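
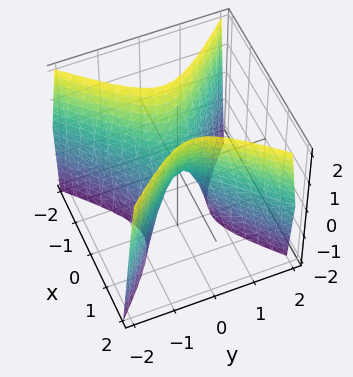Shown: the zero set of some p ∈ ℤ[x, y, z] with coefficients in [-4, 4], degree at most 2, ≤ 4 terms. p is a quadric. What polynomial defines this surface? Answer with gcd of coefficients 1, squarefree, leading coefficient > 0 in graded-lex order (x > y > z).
1. The degree is 2 — a saddle surface; a quadric.
2. Symmetries: mirror symmetry x ↦ −x ⇒ only even powers of x; the y ↦ −y reflection is a symmetry, so y appears only in even powers.
3. Checking where it meets the axes: it crosses the x-axis at the gridline x = 0; it crosses the z-axis at the gridline z = 0; one y-axis crossing is at y = 0.
4. The integer polynomial consistent with all of this is the stated p.

3*x^2 - 3*y^2 - z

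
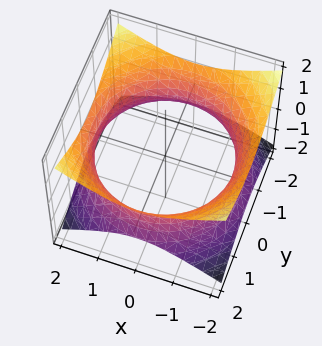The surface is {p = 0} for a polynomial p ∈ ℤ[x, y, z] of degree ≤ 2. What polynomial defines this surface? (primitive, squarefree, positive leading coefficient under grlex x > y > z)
1. deg p = 2. A generic line meets the surface in up to 2 points.
2. Symmetries: rotational symmetry about the z-axis ⇒ p depends on x, y only through x² + y².
3. Reading off the gridlines: no z-intercept at any integer in the box; a circular section at z = 0 has radius between 1 and 2.
4. Matching integer coefficients to the picture gives p.

x^2 + y^2 - 2*z^2 - 3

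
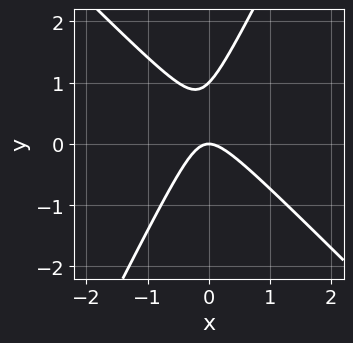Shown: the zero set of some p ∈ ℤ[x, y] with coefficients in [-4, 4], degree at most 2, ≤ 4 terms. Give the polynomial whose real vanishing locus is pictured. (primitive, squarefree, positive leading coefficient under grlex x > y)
2*x^2 + x*y - y^2 + y

Degree: the shape is more complex than any degree-1 curve, so deg p = 2.
From the axis intercepts and sections: it meets the x-axis at x = 0 (among the integer gridlines); among the integer gridlines, it crosses the y-axis at y ∈ {0, 1}.
Assembling these constraints gives the stated polynomial.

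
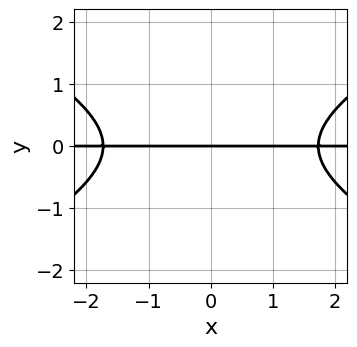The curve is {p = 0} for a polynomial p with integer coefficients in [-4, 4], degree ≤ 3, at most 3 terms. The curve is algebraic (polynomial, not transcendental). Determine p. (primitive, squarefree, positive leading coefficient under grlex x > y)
x^2*y - 3*y^3 - 3*y

(a) The degree is 3 — the shape is more complex than any degree-2 curve.
(b) Symmetries: it's symmetric under x → −x, forcing even powers of x.
(c) From the visible intercepts: every point of the x-axis in the box is on the curve; it meets the y-axis at y = 0 (among the integer gridlines).
(d) These observations pin down the coefficients.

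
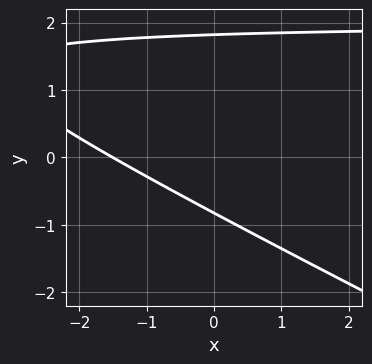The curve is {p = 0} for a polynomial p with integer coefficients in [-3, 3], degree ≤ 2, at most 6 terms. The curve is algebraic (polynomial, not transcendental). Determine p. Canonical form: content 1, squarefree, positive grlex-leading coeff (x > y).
x*y + 2*y^2 - 2*x - 2*y - 3

(a) Degree: a generic line meets the curve in up to 2 points, so deg p = 2.
(b) Putting this together gives p.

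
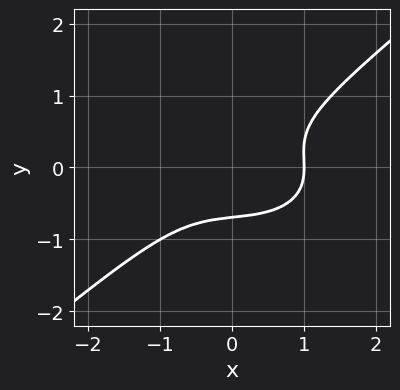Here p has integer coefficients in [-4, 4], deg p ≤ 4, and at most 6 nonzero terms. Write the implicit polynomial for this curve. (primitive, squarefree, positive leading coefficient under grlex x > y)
First, deg p = 3. A generic line meets the curve in up to 3 points.
Next, from the visible intercepts: one x-axis crossing is at x = 1.
Finally, together with the visible shape, these determine p as stated.

x^3 + x*y^2 - 3*y^3 - 1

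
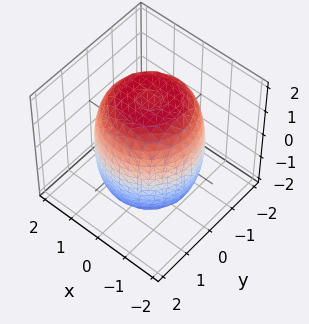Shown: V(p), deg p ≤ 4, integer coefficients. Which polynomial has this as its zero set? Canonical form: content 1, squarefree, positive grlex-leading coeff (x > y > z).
First, degree: a generic line meets the surface in up to 4 points, so deg p = 4.
Next, symmetries: the z-axis is an axis of rotation, so x and y enter only as x² + y².
Next, checking where it meets the axes: a circular section at z = -1 has radius between 1 and 2.
Finally, putting this together gives p.

x^4 + 2*x^2*y^2 + y^4 - x^2 - y^2 + z^2 - 3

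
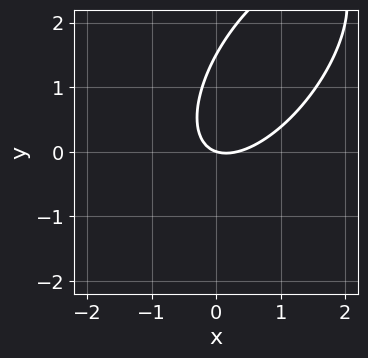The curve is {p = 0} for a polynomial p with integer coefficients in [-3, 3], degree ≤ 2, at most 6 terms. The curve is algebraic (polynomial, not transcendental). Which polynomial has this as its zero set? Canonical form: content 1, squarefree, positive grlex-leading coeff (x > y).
1. The degree is 2 — the shape is more complex than any degree-1 curve.
2. Against the integer gridlines: it meets the x-axis at x = 0 (among the integer gridlines); one y-axis crossing is at y = 0.
3. The integer polynomial consistent with all of this is the stated p.

3*x^2 - 3*x*y + 2*y^2 - x - 3*y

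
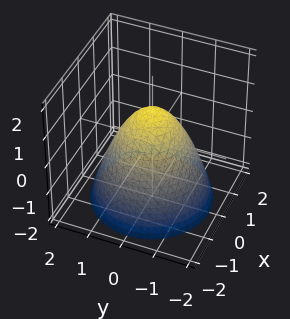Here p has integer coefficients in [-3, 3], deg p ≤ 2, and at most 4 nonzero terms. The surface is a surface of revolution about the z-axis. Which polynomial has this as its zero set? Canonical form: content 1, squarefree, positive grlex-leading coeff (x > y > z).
x^2 + y^2 + z - 1

deg p = 2. No degree-1 surface has this shape.
By symmetry, the surface is invariant under rotation about z: p = q(x² + y², z).
Against the integer gridlines: the y-axis gridline crossings are at y ∈ {-1, 1}; it crosses the z-axis at the gridline z = 1; a circular section at z = -2 has radius between 1 and 2; among the integer gridlines, it crosses the x-axis at x ∈ {-1, 1}.
Matching integer coefficients to the picture gives p.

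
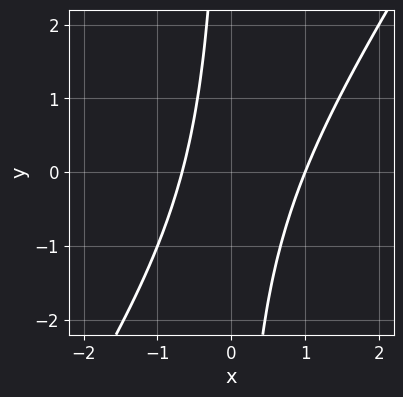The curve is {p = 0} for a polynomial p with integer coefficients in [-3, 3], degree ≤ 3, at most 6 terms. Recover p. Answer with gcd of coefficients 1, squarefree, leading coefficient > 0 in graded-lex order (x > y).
3*x^2 - 2*x*y - x - 2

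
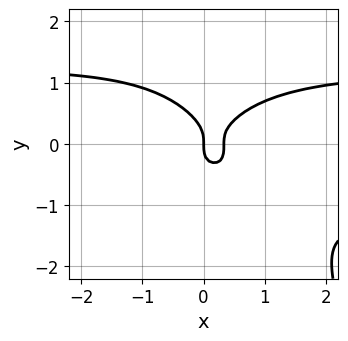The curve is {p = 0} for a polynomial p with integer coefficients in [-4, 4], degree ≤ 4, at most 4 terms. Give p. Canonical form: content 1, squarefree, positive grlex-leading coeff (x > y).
First, degree: a generic line meets the curve in up to 4 points, so deg p = 4.
Then, against the integer gridlines: one y-axis crossing is at y = 0; one x-axis crossing is at x = 0.
Finally, these observations pin down the coefficients.

2*x^2*y^2 + 3*y^3 - 3*x^2 + x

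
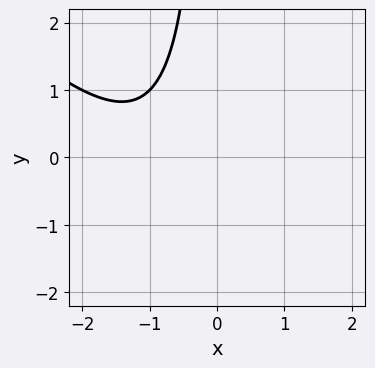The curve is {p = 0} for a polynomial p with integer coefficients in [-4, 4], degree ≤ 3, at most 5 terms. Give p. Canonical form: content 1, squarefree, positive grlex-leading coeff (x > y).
First, deg p = 2. No degree-1 curve has this shape.
Next, against the integer gridlines: it misses every integer gridline on the x-axis; no y-intercept at any integer in the box.
Finally, matching integer coefficients to the picture gives p.

x^2 + x*y + 2*x + 2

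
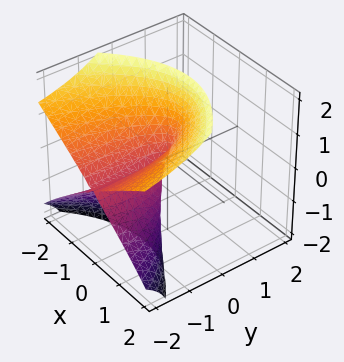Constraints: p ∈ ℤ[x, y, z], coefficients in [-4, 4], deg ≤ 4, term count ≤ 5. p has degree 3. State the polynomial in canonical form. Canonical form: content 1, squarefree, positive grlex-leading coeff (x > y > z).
3*y*z^2 - z^3 + 3*x^2

(a) deg p = 3.
(b) Observable constraints: every point of the y-axis in the box is on the surface; one x-axis crossing is at x = 0.
(c) The integer polynomial consistent with all of this is the stated p.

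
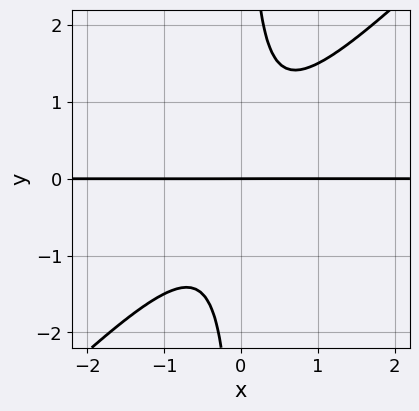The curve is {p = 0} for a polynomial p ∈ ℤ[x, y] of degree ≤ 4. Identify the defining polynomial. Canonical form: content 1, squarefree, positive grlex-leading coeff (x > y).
2*x^2*y - 2*x*y^2 + y

(a) deg p = 3. A generic line meets the curve in up to 3 points.
(b) From the axis intercepts and sections: it meets the y-axis at y = 0 (among the integer gridlines); every point of the x-axis in the box is on the curve.
(c) Fitting integer coefficients to these (and the overall shape) gives p.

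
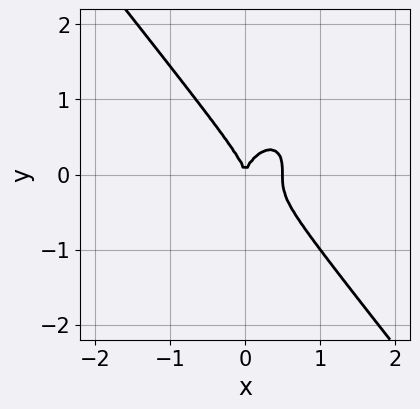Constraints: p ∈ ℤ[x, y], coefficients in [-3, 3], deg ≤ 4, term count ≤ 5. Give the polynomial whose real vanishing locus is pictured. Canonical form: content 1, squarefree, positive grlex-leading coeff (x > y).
2*x^3 + y^3 - x^2

1. Degree: the shape is more complex than any degree-2 curve, so deg p = 3.
2. Reading off the gridlines: it meets the y-axis at y = 0 (among the integer gridlines); one x-axis crossing is at x = 0.
3. Solving for integer coefficients yields p as stated.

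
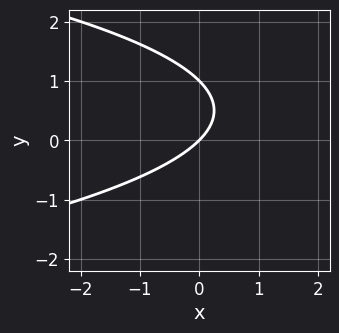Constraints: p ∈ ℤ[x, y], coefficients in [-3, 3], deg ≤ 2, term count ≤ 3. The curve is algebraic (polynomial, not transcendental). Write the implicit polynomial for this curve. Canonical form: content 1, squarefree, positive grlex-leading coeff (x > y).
1. The degree is 2 — no degree-1 curve has this shape.
2. From the axis intercepts and sections: the y-axis gridline crossings are at y ∈ {0, 1}; it meets the x-axis at x = 0 (among the integer gridlines).
3. The integer polynomial consistent with all of this is the stated p.

y^2 + x - y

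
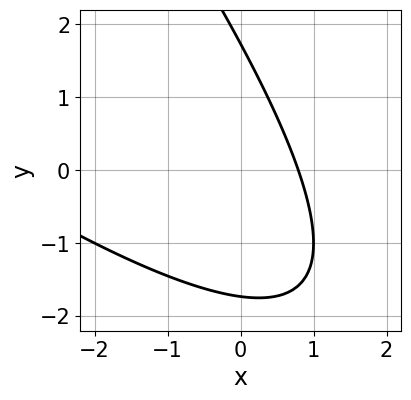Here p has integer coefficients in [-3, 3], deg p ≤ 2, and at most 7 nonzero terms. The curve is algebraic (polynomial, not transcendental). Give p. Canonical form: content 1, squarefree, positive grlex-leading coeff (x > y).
x^2 + 2*x*y + y^2 + 3*x - 3

(a) Degree: a generic line meets the curve in up to 2 points, so deg p = 2.
(b) The integer polynomial consistent with all of this is the stated p.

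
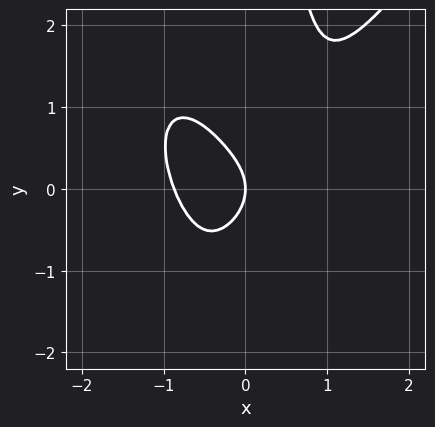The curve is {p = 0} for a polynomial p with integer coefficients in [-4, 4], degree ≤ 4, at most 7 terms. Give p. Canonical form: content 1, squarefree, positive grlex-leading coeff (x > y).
First, the degree is 4 — no degree-3 curve has this shape.
Next, observable constraints: one y-axis crossing is at y = 0; it crosses the x-axis at the gridline x = 0.
Finally, these observations pin down the coefficients.

3*x^4 - x*y^3 - 3*x^2*y + 2*y^2 + 2*x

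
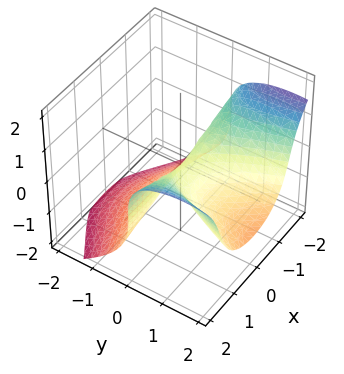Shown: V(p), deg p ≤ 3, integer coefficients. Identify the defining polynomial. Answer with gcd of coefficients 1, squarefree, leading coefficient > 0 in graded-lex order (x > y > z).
x^2*y - z^3 - y^2 - y*z

deg p = 3.
From the axis intercepts and sections: it meets the z-axis at z = 0 (among the integer gridlines); the visible x-axis segment lies entirely on the surface.
Together with the visible shape, these determine p as stated.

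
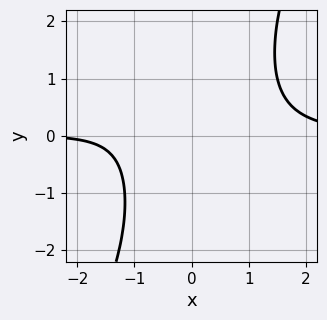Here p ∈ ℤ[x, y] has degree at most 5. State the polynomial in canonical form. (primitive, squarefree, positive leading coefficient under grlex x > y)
2*x^3*y - x^2*y^2 - x - 3

First, degree: a generic line meets the curve in up to 4 points, so deg p = 4.
Then, observable constraints: it misses every integer gridline on the x-axis; no y-intercept at any integer in the box.
Finally, matching integer coefficients to the picture gives p.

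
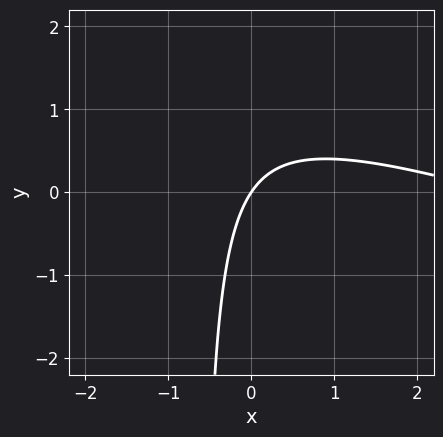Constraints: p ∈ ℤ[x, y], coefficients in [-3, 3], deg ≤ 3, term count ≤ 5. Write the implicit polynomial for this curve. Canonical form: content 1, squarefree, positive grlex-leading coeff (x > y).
x^2 + 3*x*y - 3*x + 2*y

The degree is 2 — the shape is more complex than any degree-1 curve.
Checking where it meets the axes: it crosses the y-axis at the gridline y = 0; one x-axis crossing is at x = 0.
Solving for integer coefficients yields p as stated.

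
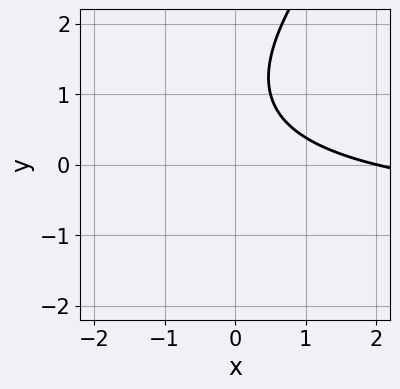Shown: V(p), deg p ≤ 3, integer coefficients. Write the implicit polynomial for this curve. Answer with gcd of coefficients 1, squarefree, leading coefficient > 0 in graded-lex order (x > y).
x*y - y^2 + x + 2*y - 2

deg p = 2.
Against the integer gridlines: no y-intercept at any integer in the box; it meets the x-axis at x = 2 (among the integer gridlines).
The integer polynomial consistent with all of this is the stated p.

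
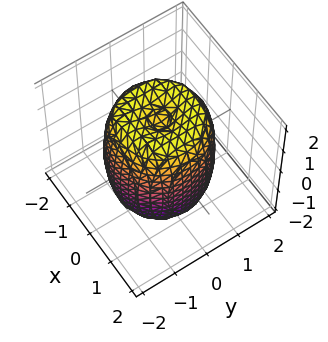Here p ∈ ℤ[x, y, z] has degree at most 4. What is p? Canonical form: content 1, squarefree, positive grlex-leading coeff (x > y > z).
2*x^4 + 4*x^2*y^2 + 2*y^4 - 3*x^2 - 3*y^2 + z^2 - 2

(a) The degree is 4 — a generic line meets the surface in up to 4 points.
(b) Symmetries: every cross-section ⟂ z is a circle, so x, y appear only via x² + y².
(c) Observable constraints: a circular section at z = 0 has radius between 1 and 2.
(d) The integer polynomial consistent with all of this is the stated p.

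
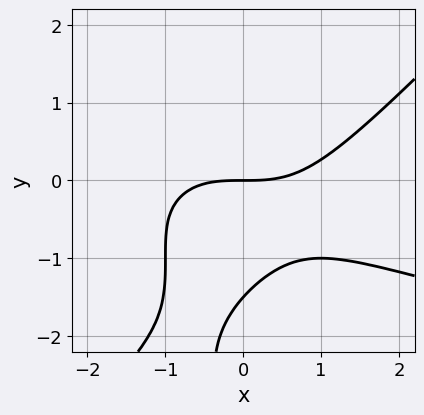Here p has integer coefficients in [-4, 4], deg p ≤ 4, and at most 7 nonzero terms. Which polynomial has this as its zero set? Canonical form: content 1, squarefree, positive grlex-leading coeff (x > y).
(a) Degree: the shape is more complex than any degree-3 curve, so deg p = 4.
(b) From the axis intercepts and sections: it crosses the x-axis at the gridline x = 0; it meets the y-axis at y = 0 (among the integer gridlines).
(c) Putting this together gives p.

x^2*y^2 - x*y^3 - x^3 + 2*y^2 + 3*y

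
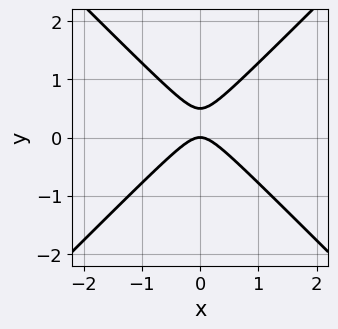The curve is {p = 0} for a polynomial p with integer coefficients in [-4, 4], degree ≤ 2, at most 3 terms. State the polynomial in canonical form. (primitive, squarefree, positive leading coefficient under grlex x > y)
First, the degree is 2 — no degree-1 curve has this shape.
Then, symmetries: mirror symmetry x ↦ −x ⇒ only even powers of x.
Next, observable constraints: one x-axis crossing is at x = 0; it meets the y-axis at y = 0 (among the integer gridlines).
Finally, these observations pin down the coefficients.

2*x^2 - 2*y^2 + y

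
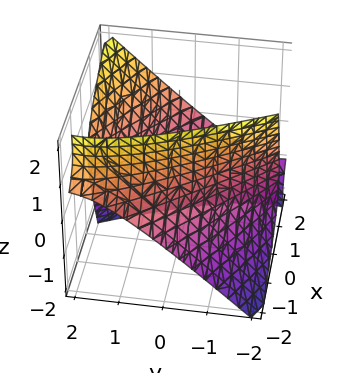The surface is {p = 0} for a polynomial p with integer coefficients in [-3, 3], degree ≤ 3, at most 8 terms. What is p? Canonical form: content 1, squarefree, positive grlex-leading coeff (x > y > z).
x^2 + 2*x*y - 2*x*z + y^2 - z^2 - 3

1. There are 2 components. Treating them together as one polynomial.
2. deg p = 2. The shape is more complex than any degree-1 surface.
3. Against the integer gridlines: it misses every integer gridline on the z-axis.
4. Solving for integer coefficients yields p as stated.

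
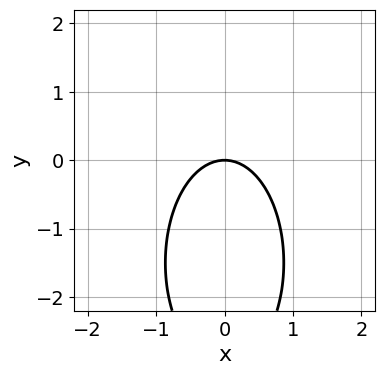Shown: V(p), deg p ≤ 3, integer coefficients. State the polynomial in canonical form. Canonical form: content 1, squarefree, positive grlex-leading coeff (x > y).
3*x^2 + y^2 + 3*y

1. The degree is 2 — no degree-1 curve has this shape.
2. Symmetries: it's symmetric under x → −x, forcing even powers of x.
3. Observable constraints: it meets the y-axis at y = 0 (among the integer gridlines); it meets the x-axis at x = 0 (among the integer gridlines).
4. Matching integer coefficients to the picture gives p.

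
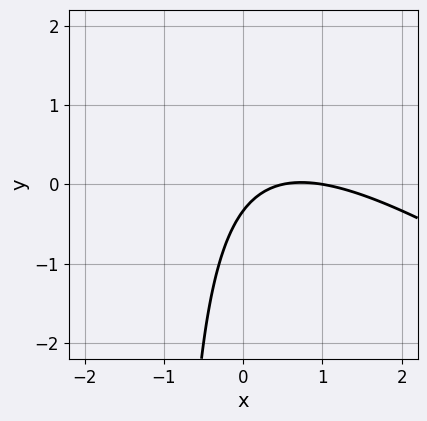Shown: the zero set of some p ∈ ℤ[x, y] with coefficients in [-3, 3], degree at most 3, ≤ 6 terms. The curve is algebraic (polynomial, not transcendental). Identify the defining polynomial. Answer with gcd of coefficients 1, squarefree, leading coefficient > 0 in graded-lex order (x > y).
1. The degree is 2 — the shape is more complex than any degree-1 curve.
2. From the visible intercepts: it crosses the x-axis at the gridline x = 1.
3. Putting this together gives p.

2*x^2 + 3*x*y - 3*x + 3*y + 1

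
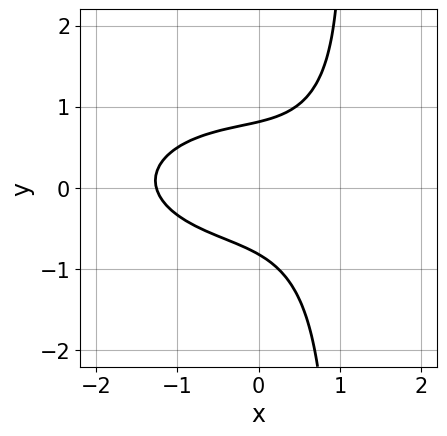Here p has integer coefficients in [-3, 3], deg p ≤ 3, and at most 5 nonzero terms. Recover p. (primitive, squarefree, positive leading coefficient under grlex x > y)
(a) deg p = 3. The shape is more complex than any degree-2 curve.
(b) Putting this together gives p.

x^3 + 3*x*y^2 - x*y - 3*y^2 + 2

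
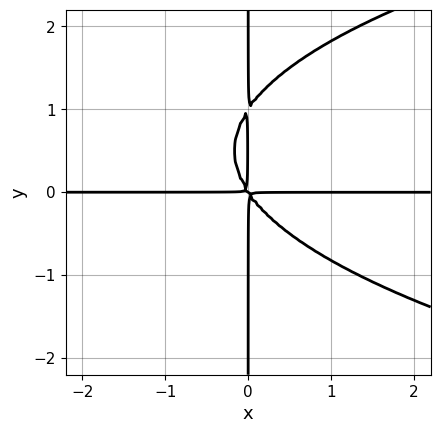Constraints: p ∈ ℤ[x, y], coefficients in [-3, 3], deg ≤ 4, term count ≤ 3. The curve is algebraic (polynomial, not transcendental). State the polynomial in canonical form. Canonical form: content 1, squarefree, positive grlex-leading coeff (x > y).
2*x*y^3 - 3*x^2*y - 2*x*y^2

(a) The degree is 4 — the shape is more complex than any degree-3 curve.
(b) From the axis intercepts and sections: the visible x-axis segment lies entirely on the curve; the visible y-axis segment lies entirely on the curve.
(c) Fitting integer coefficients to these (and the overall shape) gives p.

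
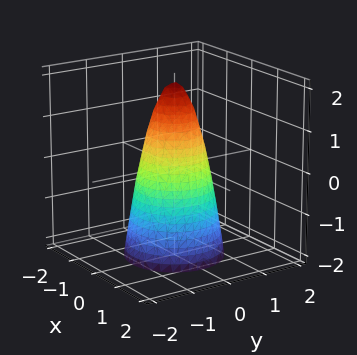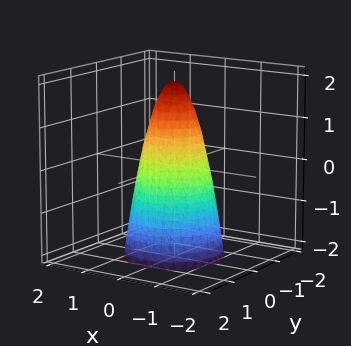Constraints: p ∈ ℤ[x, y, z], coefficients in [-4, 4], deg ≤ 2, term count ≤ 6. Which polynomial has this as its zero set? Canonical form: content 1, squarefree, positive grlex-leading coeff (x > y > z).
3*x^2 + 3*y^2 + z - 2

deg p = 2. No degree-1 surface has this shape.
By symmetry, every cross-section ⟂ z is a circle, so x, y appear only via x² + y².
From the visible intercepts: a circular section at z = -1 has radius exactly 1; one z-axis crossing is at z = 2.
Together with the visible shape, these determine p as stated.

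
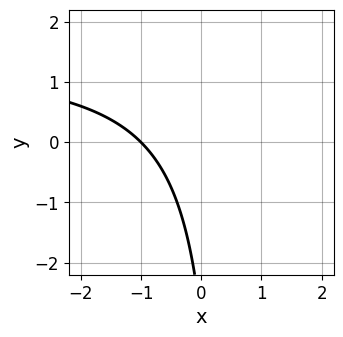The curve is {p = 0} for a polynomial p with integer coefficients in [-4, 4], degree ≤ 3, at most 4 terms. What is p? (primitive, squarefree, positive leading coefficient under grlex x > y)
2*x*y - 3*x - y - 3

(a) Degree: no degree-1 curve has this shape, so deg p = 2.
(b) Observable constraints: it meets the x-axis at x = -1 (among the integer gridlines); it misses every integer gridline on the y-axis.
(c) Fitting integer coefficients to these (and the overall shape) gives p.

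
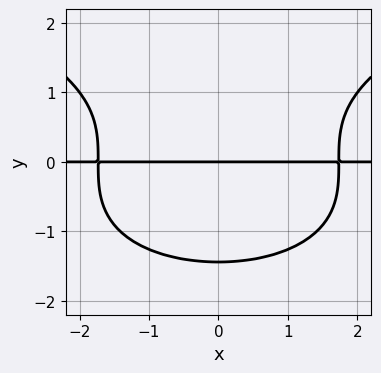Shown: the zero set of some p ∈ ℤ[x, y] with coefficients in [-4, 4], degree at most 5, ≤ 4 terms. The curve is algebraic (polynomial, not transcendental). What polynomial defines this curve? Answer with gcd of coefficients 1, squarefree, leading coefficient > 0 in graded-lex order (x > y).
y^4 - x^2*y + 3*y

1. Degree: no degree-3 curve has this shape, so deg p = 4.
2. Symmetries: the x ↦ −x reflection is a symmetry, so x appears only in even powers.
3. From the axis intercepts and sections: the visible x-axis segment lies entirely on the curve; it crosses the y-axis at the gridline y = 0.
4. Putting this together gives p.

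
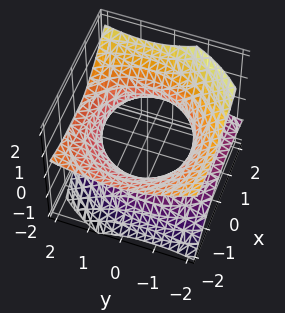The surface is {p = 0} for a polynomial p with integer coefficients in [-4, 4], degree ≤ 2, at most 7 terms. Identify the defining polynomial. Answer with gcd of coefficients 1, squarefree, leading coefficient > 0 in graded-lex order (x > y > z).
1. deg p = 2. A generic line meets the surface in up to 2 points.
2. From the axis intercepts and sections: the surface avoids every integer z-axis point in the box.
3. Matching integer coefficients to the picture gives p.

x^2 + 2*x*z + y^2 - y*z - 3*z^2 - 2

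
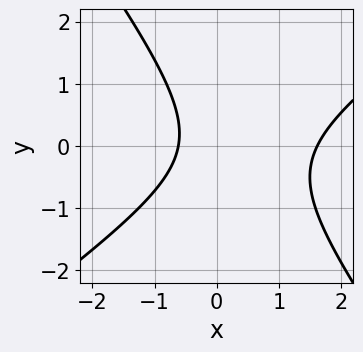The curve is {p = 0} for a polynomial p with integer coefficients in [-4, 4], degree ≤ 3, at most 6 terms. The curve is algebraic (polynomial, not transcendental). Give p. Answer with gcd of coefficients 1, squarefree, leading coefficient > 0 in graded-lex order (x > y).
(a) deg p = 2. The shape is more complex than any degree-1 curve.
(b) Checking where it meets the axes: it misses every integer gridline on the y-axis.
(c) Assembling these constraints gives the stated polynomial.

3*x^2 - 2*x*y - 3*y^2 - 3*x - 3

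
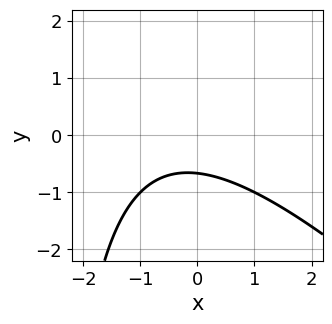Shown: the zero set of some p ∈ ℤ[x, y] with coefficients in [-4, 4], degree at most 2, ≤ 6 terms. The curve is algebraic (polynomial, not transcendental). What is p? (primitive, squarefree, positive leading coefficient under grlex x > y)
First, deg p = 2.
Next, from the axis intercepts and sections: it misses every integer gridline on the x-axis.
Finally, assembling these constraints gives the stated polynomial.

x^2 + x*y + x + 3*y + 2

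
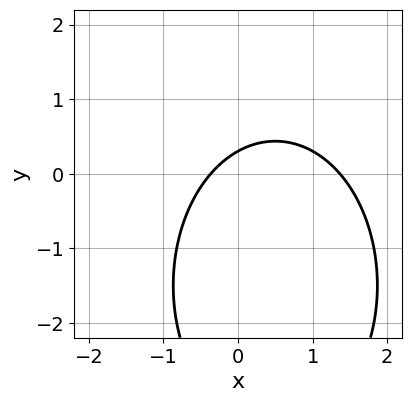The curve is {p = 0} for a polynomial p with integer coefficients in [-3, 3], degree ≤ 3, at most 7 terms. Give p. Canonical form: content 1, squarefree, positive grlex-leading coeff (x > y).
1. The degree is 2 — no degree-1 curve has this shape.
2. Matching integer coefficients to the picture gives p.

2*x^2 + y^2 - 2*x + 3*y - 1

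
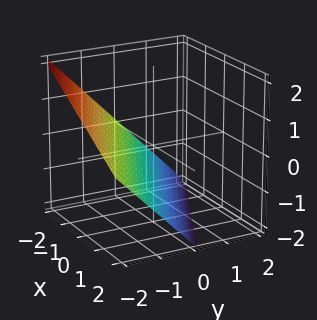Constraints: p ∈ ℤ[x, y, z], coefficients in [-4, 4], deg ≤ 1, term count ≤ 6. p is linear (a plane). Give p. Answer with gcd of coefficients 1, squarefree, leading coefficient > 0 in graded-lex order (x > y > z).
x + 2*y + 2*z + 2

deg p = 1. Every cross-section is a straight line — this is a plane.
Checking where it meets the axes: it meets the z-axis at z = -1 (among the integer gridlines); it meets the x-axis at x = -2 (among the integer gridlines); it crosses the y-axis at the gridline y = -1.
Matching integer coefficients to the picture gives p.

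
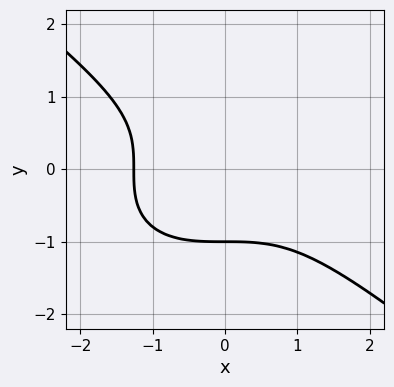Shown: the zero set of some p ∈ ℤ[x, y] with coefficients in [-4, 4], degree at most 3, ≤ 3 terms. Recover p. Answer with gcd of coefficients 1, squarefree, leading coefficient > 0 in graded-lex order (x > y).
x^3 + 2*y^3 + 2

Degree: the shape is more complex than any degree-2 curve, so deg p = 3.
From the axis intercepts and sections: it meets the y-axis at y = -1 (among the integer gridlines).
These observations pin down the coefficients.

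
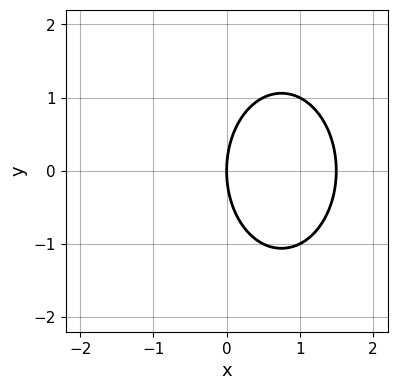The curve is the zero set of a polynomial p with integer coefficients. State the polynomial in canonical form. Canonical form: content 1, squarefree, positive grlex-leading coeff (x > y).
(a) The degree is 2 — the shape is more complex than any degree-1 curve.
(b) Symmetries: the y ↦ −y reflection is a symmetry, so y appears only in even powers.
(c) Against the integer gridlines: it meets the y-axis at y = 0 (among the integer gridlines); it meets the x-axis at x = 0 (among the integer gridlines).
(d) Assembling these constraints gives the stated polynomial.

2*x^2 + y^2 - 3*x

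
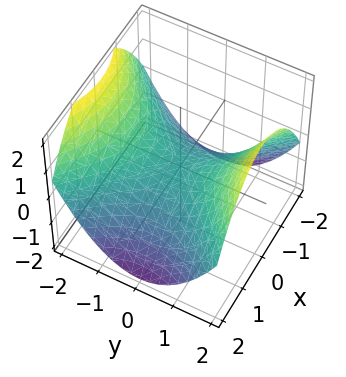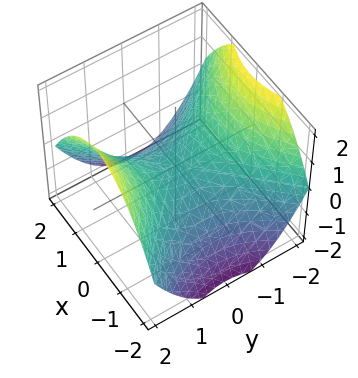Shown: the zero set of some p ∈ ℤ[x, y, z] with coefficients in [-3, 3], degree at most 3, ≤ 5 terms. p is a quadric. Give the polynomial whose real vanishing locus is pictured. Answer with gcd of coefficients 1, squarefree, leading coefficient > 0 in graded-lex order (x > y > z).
First, deg p = 2. A saddle surface; a quadric.
Next, symmetries: mirror symmetry x ↦ −x ⇒ only even powers of x; mirror symmetry y ↦ −y ⇒ only even powers of y.
Then, observable constraints: it meets the y-axis at y = 0 (among the integer gridlines); it crosses the z-axis at the gridline z = 0; one x-axis crossing is at x = 0.
Finally, these observations pin down the coefficients.

x^2 - y^2 + 2*z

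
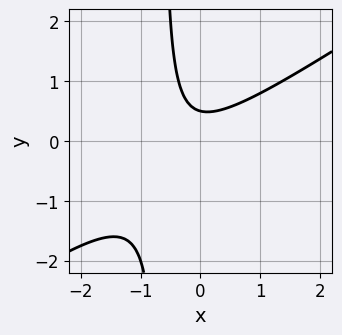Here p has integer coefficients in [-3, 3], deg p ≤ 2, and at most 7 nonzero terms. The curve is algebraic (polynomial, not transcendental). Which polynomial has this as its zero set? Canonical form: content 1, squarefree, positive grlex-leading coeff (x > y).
2*x^2 - 3*x*y + x - 2*y + 1

Degree: no degree-1 curve has this shape, so deg p = 2.
Checking where it meets the axes: the curve avoids every integer x-axis point in the box.
Solving for integer coefficients yields p as stated.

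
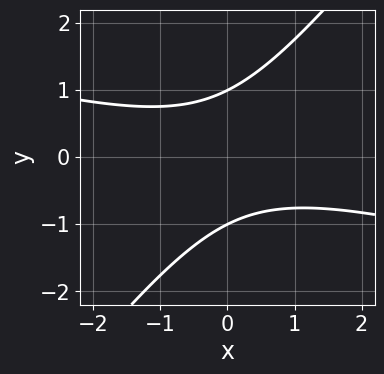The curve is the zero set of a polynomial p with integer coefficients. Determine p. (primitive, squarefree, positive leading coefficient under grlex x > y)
x^2 + 3*x*y - 3*y^2 + 3

(a) Degree: no degree-1 curve has this shape, so deg p = 2.
(b) Observable constraints: among the integer gridlines, it crosses the y-axis at y ∈ {-1, 1}; it misses every integer gridline on the x-axis.
(c) Solving for integer coefficients yields p as stated.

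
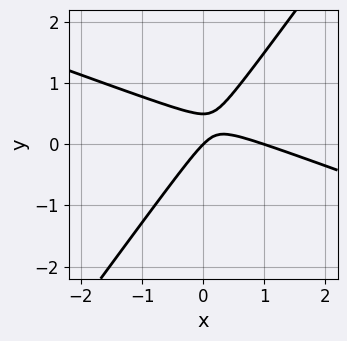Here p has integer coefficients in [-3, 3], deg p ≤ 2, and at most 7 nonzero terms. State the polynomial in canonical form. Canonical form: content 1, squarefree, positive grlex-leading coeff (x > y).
1. The degree is 2 — no degree-1 curve has this shape.
2. Observable constraints: the x-axis gridline crossings are at x ∈ {0, 1}; it crosses the y-axis at the gridline y = 0.
3. Assembling these constraints gives the stated polynomial.

x^2 + 2*x*y - 2*y^2 - x + y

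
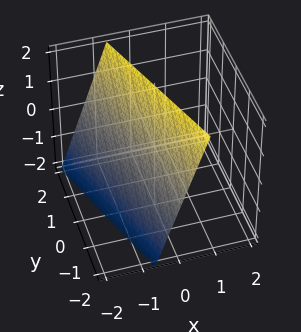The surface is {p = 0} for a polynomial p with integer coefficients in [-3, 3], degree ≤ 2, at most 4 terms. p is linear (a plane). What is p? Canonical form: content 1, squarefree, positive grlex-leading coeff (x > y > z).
(a) The degree is 1 — every cross-section is a straight line — this is a plane.
(b) Checking where it meets the axes: one z-axis crossing is at z = 2; it crosses the y-axis at the gridline y = -2.
(c) Together with the visible shape, these determine p as stated.

3*x + y - z + 2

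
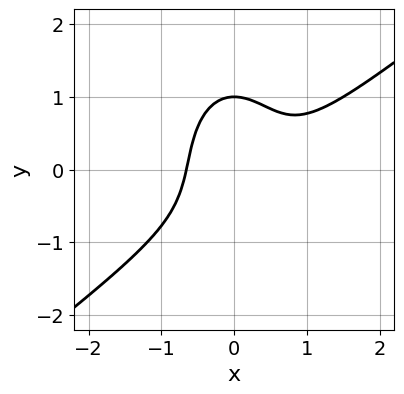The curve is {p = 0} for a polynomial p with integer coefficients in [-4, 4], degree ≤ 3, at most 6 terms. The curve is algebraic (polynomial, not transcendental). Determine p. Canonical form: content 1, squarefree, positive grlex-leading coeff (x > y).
First, degree: a generic line meets the curve in up to 3 points, so deg p = 3.
Next, from the axis intercepts and sections: it meets the y-axis at y = 1 (among the integer gridlines).
Finally, matching integer coefficients to the picture gives p.

2*x^3 - 2*x^2*y - y^3 - x^2 + 1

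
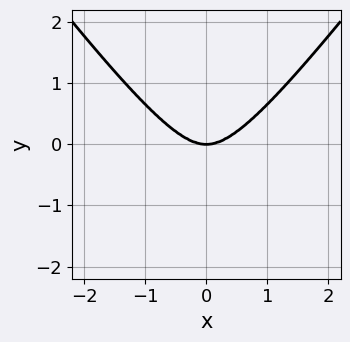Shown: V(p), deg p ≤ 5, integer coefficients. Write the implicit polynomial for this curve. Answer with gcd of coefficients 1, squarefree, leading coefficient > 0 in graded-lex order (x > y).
(a) deg p = 4. The shape is more complex than any degree-3 curve.
(b) Symmetries: it's symmetric under x → −x, forcing even powers of x.
(c) From the axis intercepts and sections: it meets the y-axis at y = 0 (among the integer gridlines); it meets the x-axis at x = 0 (among the integer gridlines).
(d) These observations pin down the coefficients.

3*x^4 - y^4 - 3*x^2*y - 3*y^3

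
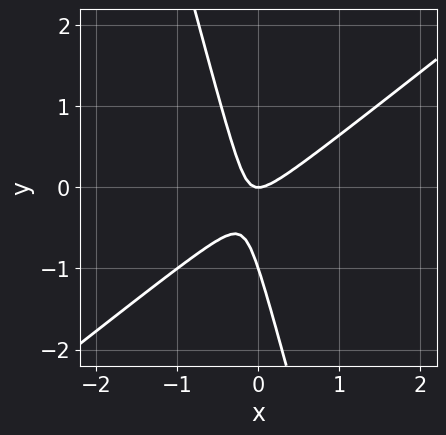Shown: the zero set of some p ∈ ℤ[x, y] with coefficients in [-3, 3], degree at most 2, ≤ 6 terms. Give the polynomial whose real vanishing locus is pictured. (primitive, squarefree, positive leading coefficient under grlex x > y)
3*x^2 - 3*x*y - y^2 - y

(a) Degree: no degree-1 curve has this shape, so deg p = 2.
(b) Observable constraints: among the integer gridlines, it crosses the y-axis at y ∈ {-1, 0}; one x-axis crossing is at x = 0.
(c) Matching integer coefficients to the picture gives p.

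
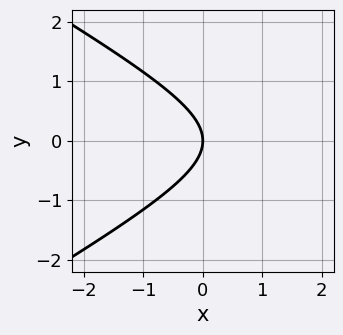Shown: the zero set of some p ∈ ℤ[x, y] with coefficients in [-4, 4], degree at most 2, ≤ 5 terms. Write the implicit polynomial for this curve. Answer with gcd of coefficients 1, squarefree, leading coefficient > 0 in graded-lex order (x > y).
x^2 - 3*y^2 - 3*x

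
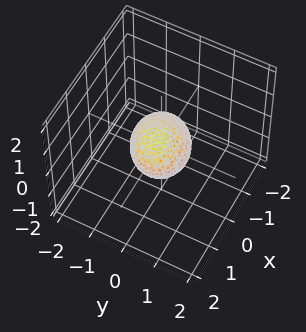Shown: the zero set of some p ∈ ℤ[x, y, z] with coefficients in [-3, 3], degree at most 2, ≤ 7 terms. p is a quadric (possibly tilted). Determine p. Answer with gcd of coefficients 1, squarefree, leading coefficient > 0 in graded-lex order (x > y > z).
First, degree: a generic line meets the surface in up to 2 points, so deg p = 2.
Next, from the visible intercepts: among the integer gridlines, it crosses the x-axis at x ∈ {-1, 1}.
Finally, the integer polynomial consistent with all of this is the stated p.

2*x^2 - x*y - 2*x*z + 3*y^2 + 3*z^2 - 2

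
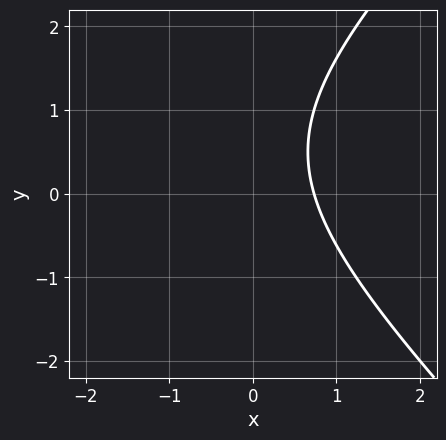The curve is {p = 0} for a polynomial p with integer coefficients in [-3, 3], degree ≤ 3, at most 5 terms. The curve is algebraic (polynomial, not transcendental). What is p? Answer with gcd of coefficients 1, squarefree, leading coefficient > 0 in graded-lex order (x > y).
1. Degree: the shape is more complex than any degree-1 curve, so deg p = 2.
2. Against the integer gridlines: the curve avoids every integer y-axis point in the box.
3. Solving for integer coefficients yields p as stated.

x^2 - y^2 + 2*x + y - 2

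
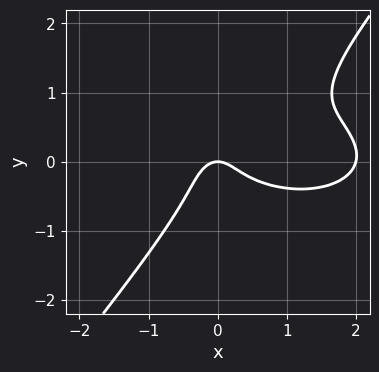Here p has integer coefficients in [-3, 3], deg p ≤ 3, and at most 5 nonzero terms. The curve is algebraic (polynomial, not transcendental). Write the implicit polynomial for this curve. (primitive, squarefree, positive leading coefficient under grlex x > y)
x^3 + 3*x*y^2 - 3*y^3 - 2*x^2 - y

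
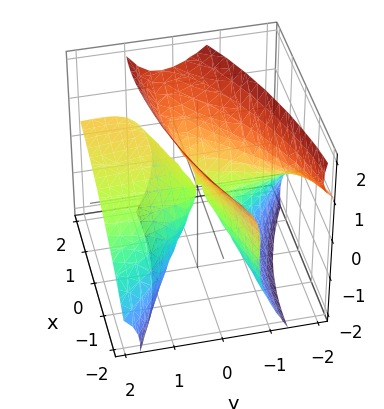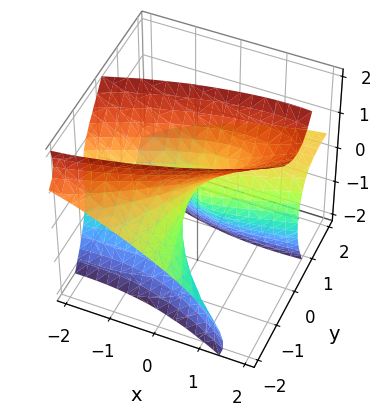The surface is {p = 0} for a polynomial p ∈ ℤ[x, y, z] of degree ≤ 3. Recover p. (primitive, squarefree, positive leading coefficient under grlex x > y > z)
3*y^2*z - z^3 + x^2 - 3*x*y + 2*y*z

I count 2 distinct pieces. Treating them together as one polynomial.
deg p = 3. The shape is more complex than any degree-2 surface.
Observable constraints: it crosses the z-axis at the gridline z = 0; one x-axis crossing is at x = 0.
Solving for integer coefficients yields p as stated. Check: (0, 1, 0) on the y-axis lies on the surface, and p(0, 1, 0) = 0. ✓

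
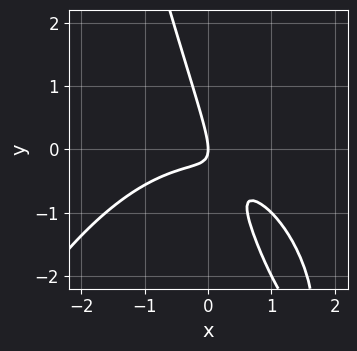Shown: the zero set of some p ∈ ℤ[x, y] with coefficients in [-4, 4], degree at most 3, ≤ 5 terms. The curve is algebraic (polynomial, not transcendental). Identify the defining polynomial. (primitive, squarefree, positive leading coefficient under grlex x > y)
(a) deg p = 3. The shape is more complex than any degree-2 curve.
(b) Reading off the gridlines: it crosses the y-axis at the gridline y = 0; it crosses the x-axis at the gridline x = 0.
(c) Fitting integer coefficients to these (and the overall shape) gives p.

x^3 + 3*x*y + y^2 + x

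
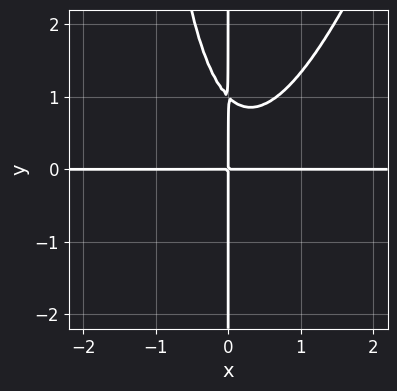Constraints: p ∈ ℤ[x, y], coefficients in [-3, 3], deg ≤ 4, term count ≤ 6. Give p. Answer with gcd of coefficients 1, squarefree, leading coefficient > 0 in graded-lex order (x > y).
1. deg p = 4.
2. Checking where it meets the axes: the visible x-axis segment lies entirely on the curve; the visible y-axis segment lies entirely on the curve.
3. Assembling these constraints gives the stated polynomial.

3*x^3*y - x^2*y^2 - x^2*y - 2*x*y^2 + 2*x*y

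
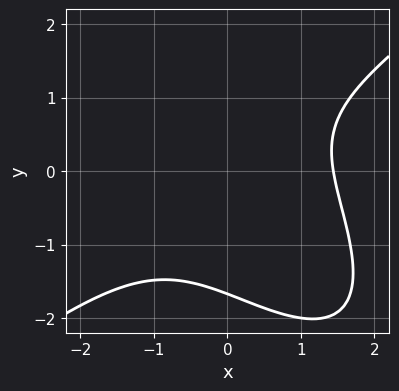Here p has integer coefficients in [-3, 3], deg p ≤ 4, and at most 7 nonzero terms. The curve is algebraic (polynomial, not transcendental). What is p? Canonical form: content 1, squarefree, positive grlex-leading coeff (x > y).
First, degree: no degree-2 curve has this shape, so deg p = 3.
Finally, matching integer coefficients to the picture gives p.

x^3 - x*y^2 - y^3 + y - 3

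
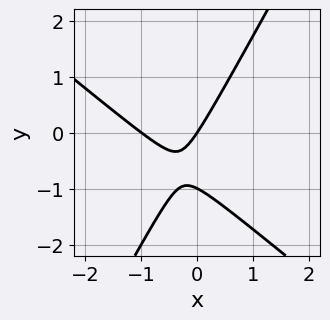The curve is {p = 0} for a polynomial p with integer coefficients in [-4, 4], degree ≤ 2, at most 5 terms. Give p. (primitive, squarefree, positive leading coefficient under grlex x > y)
First, deg p = 2.
Then, from the visible intercepts: among the integer gridlines, it crosses the x-axis at x ∈ {-1, 0}; the y-axis gridline crossings are at y ∈ {-1, 0}.
Finally, the integer polynomial consistent with all of this is the stated p.

3*x^2 + 2*x*y - 2*y^2 + 3*x - 2*y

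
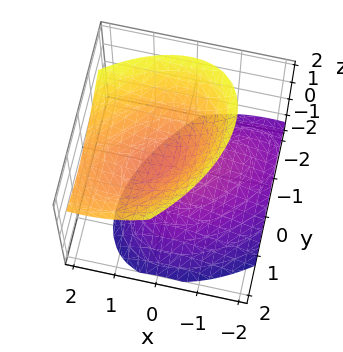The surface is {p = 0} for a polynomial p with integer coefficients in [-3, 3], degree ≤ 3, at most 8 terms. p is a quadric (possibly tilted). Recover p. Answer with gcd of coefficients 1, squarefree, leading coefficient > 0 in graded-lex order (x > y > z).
(a) The picture has 2 separate pieces. Treating them together as one polynomial.
(b) deg p = 2. The shape is more complex than any degree-1 surface.
(c) Observable constraints: the surface avoids every integer y-axis point in the box; no x-intercept at any integer in the box.
(d) Solving for integer coefficients yields p as stated.

2*x^2 - 2*x*y - 2*x*z + 2*y^2 - 2*z^2 + 1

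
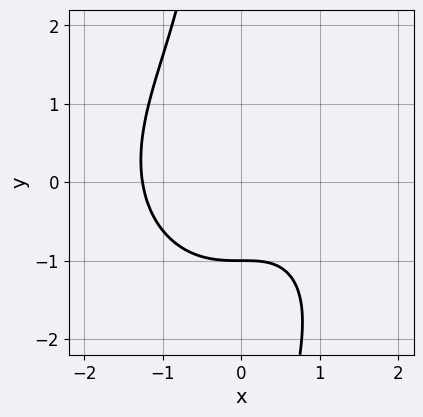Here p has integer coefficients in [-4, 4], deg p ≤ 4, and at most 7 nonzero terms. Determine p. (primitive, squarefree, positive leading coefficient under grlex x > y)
First, the degree is 3 — a generic line meets the curve in up to 3 points.
Then, against the integer gridlines: it meets the y-axis at y = -1 (among the integer gridlines).
Finally, solving for integer coefficients yields p as stated.

x^3 + x*y^2 + x*y + 2*y + 2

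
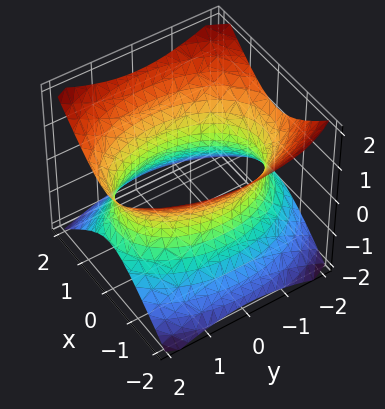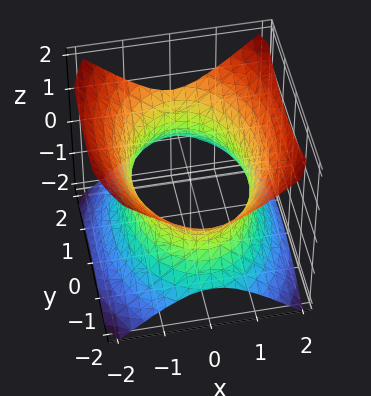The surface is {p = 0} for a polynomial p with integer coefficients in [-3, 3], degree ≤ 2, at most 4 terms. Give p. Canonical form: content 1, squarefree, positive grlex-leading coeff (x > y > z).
2*x^2 + y^2 - 2*z^2 - 3

(a) deg p = 2. One connected sheet with a waist; a quadric.
(b) Symmetries: it's symmetric under z → −z, forcing even powers of z; the y ↦ −y reflection is a symmetry, so y appears only in even powers; mirror symmetry x ↦ −x ⇒ only even powers of x.
(c) From the axis intercepts and sections: it misses every integer gridline on the z-axis.
(d) Putting this together gives p.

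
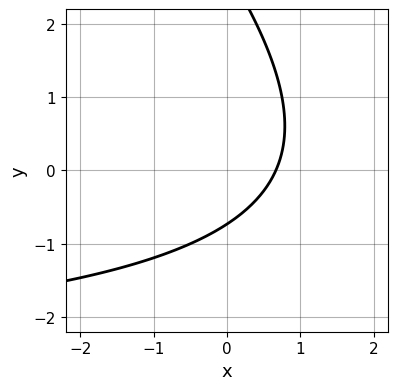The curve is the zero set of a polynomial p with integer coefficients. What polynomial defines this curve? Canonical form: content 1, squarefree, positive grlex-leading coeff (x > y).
Degree: a generic line meets the curve in up to 2 points, so deg p = 2.
Putting this together gives p.

x*y + y^2 + 3*x - 2*y - 2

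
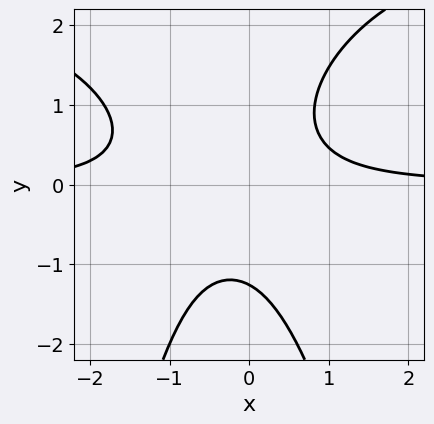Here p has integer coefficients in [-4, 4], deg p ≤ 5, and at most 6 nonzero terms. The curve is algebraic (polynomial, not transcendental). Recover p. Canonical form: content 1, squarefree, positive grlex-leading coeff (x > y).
x^2*y^2 - 3*x^2*y + y^3 - 2*x*y + 2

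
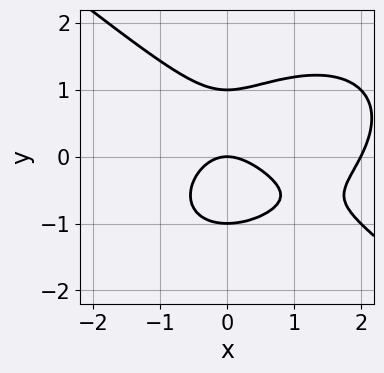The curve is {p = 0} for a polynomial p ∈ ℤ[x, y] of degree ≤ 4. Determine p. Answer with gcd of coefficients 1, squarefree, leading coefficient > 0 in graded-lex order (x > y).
x^3 + 2*y^3 - 2*x^2 - 2*y

Degree: no degree-2 curve has this shape, so deg p = 3.
Against the integer gridlines: among the integer gridlines, it crosses the x-axis at x ∈ {0, 2}; among the integer gridlines, it crosses the y-axis at y ∈ {-1, 0, 1}.
The integer polynomial consistent with all of this is the stated p.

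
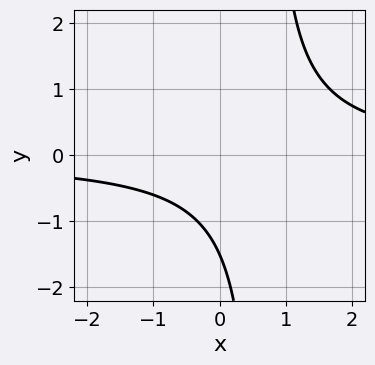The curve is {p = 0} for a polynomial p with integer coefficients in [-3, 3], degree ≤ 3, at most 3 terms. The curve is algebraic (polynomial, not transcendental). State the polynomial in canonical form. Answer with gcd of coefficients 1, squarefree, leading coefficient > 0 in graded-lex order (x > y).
3*x*y - 2*y - 3

(a) The degree is 2 — no degree-1 curve has this shape.
(b) Observable constraints: it misses every integer gridline on the x-axis.
(c) Solving for integer coefficients yields p as stated.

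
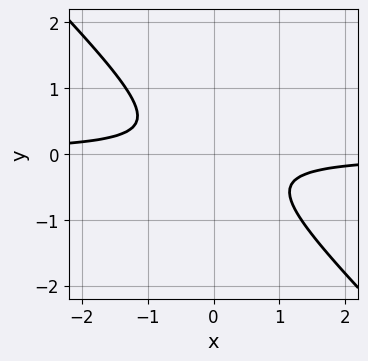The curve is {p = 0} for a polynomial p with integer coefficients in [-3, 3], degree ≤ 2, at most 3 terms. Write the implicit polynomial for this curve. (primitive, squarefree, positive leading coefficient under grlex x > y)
First, deg p = 2. The shape is more complex than any degree-1 curve.
Next, from the axis intercepts and sections: it misses every integer gridline on the y-axis; the curve avoids every integer x-axis point in the box.
Finally, assembling these constraints gives the stated polynomial.

3*x*y + 3*y^2 + 1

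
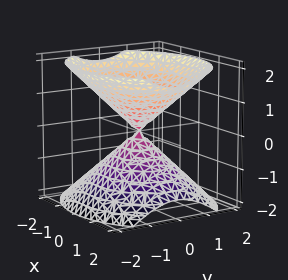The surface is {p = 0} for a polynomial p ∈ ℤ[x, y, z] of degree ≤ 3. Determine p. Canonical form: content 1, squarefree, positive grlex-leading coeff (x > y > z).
2*x^2 + 3*y^2 - 3*z^2

1. There are 2 components.
2. Degree: two nappes meeting at a single point; a quadric, so deg p = 2.
3. Symmetries: mirror symmetry y ↦ −y ⇒ only even powers of y; the x ↦ −x reflection is a symmetry, so x appears only in even powers; it's symmetric under z → −z, forcing even powers of z.
4. Against the integer gridlines: one z-axis crossing is at z = 0; it crosses the x-axis at the gridline x = 0.
5. Solving for integer coefficients yields p as stated.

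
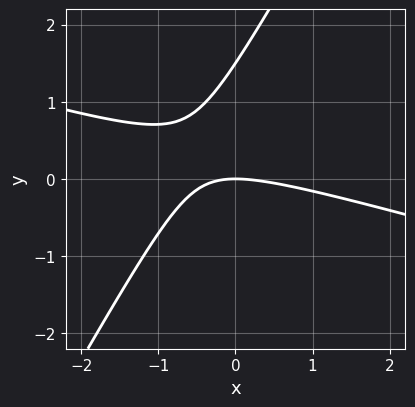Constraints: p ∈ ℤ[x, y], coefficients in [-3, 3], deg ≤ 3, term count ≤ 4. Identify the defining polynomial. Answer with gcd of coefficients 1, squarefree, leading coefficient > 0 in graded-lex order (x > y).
x^2 + 3*x*y - 2*y^2 + 3*y

First, the degree is 2 — the shape is more complex than any degree-1 curve.
Then, against the integer gridlines: one y-axis crossing is at y = 0; it crosses the x-axis at the gridline x = 0.
Finally, matching integer coefficients to the picture gives p.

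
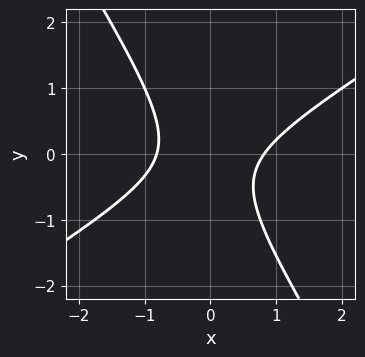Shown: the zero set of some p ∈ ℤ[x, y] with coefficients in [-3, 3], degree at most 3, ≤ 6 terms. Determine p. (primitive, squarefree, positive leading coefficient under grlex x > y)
3*x^2 - 3*x*y - 3*y^2 - y - 2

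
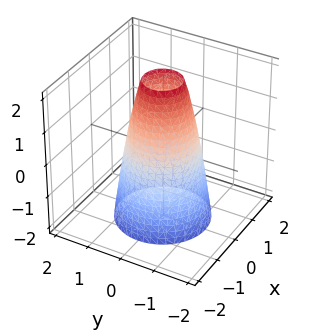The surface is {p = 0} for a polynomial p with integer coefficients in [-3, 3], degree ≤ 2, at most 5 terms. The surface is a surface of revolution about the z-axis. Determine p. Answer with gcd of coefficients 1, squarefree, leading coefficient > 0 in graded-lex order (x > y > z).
(a) deg p = 2. A generic line meets the surface in up to 2 points.
(b) Symmetries: the z-axis is an axis of rotation, so x and y enter only as x² + y².
(c) Checking where it meets the axes: no z-intercept at any integer in the box; among the integer gridlines, it crosses the x-axis at x ∈ {-1, 1}; the y-axis gridline crossings are at y ∈ {-1, 1}.
(d) These observations pin down the coefficients.

3*x^2 + 3*y^2 + z - 3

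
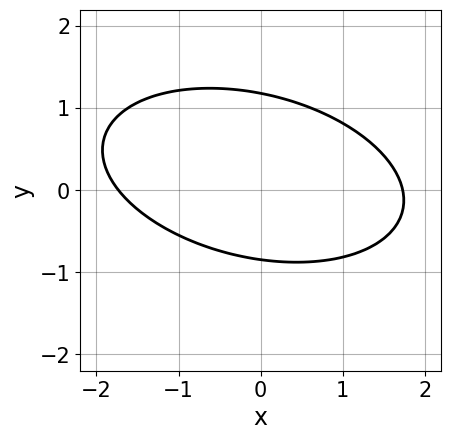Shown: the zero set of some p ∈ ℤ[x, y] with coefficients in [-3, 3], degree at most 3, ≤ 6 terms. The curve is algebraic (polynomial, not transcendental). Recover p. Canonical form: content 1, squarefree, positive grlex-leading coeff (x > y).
x^2 + x*y + 3*y^2 - y - 3

(a) The degree is 2 — no degree-1 curve has this shape.
(b) The integer polynomial consistent with all of this is the stated p.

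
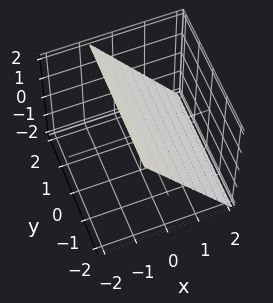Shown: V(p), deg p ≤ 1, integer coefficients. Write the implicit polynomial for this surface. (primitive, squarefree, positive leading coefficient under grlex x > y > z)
1. The degree is 1 — every cross-section is a straight line — this is a plane.
2. Against the integer gridlines: it misses every integer gridline on the y-axis; one z-axis crossing is at z = 1.
3. Together with the visible shape, these determine p as stated.

3*x + 2*z - 2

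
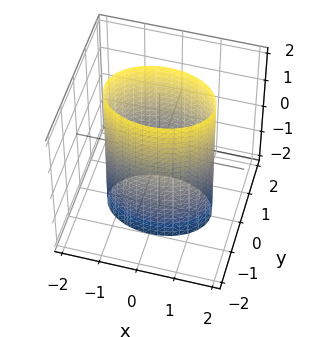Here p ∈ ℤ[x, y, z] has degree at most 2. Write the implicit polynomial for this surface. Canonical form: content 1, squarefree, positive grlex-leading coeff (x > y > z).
x^2 + 2*y^2 - 2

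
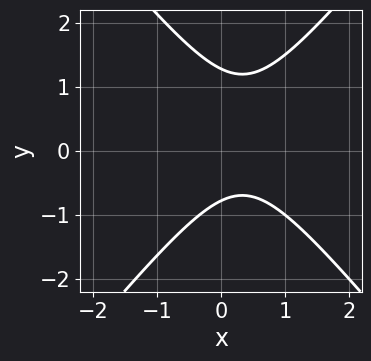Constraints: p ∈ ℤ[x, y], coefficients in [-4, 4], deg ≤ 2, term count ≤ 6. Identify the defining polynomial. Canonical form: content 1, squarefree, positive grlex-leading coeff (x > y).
(a) Degree: a generic line meets the curve in up to 2 points, so deg p = 2.
(b) Against the integer gridlines: it misses every integer gridline on the x-axis.
(c) Matching integer coefficients to the picture gives p.

3*x^2 - 2*y^2 - 2*x + y + 2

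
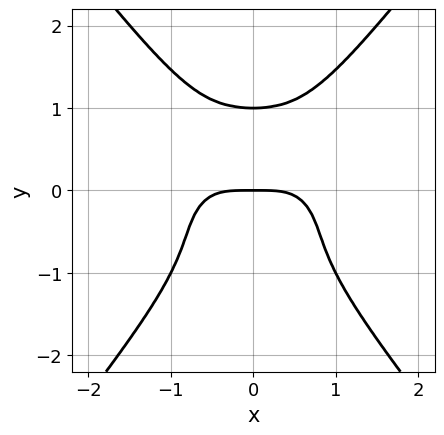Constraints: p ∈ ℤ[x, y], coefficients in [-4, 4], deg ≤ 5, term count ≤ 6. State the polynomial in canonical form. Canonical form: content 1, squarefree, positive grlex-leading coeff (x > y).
1. The degree is 4 — no degree-3 curve has this shape.
2. Symmetries: mirror symmetry x ↦ −x ⇒ only even powers of x.
3. Reading off the gridlines: the y-axis gridline crossings are at y ∈ {0, 1}; it meets the x-axis at x = 0 (among the integer gridlines).
4. The integer polynomial consistent with all of this is the stated p.

x^4 + x^2*y^2 - y^4 + y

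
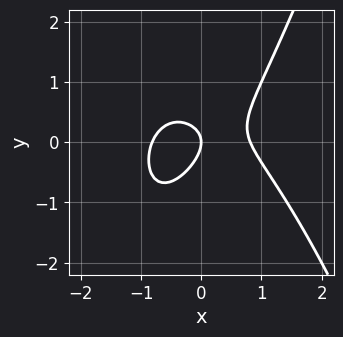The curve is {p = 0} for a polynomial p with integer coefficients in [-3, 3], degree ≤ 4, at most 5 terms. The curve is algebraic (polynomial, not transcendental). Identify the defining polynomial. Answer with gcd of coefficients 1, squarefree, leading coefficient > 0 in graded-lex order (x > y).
3*x^3 + 2*x*y - 3*y^2 - 2*x

First, deg p = 3.
Next, from the visible intercepts: one x-axis crossing is at x = 0; it meets the y-axis at y = 0 (among the integer gridlines).
Finally, the integer polynomial consistent with all of this is the stated p.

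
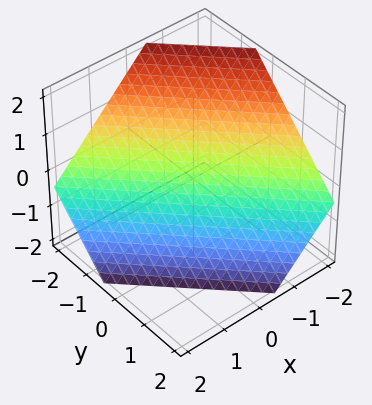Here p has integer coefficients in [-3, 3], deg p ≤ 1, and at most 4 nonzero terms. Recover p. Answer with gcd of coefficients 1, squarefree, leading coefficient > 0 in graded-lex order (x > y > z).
First, degree: every cross-section is a straight line — this is a plane, so deg p = 1.
Finally, the integer polynomial consistent with all of this is the stated p.

3*x + 3*y + 3*z + 2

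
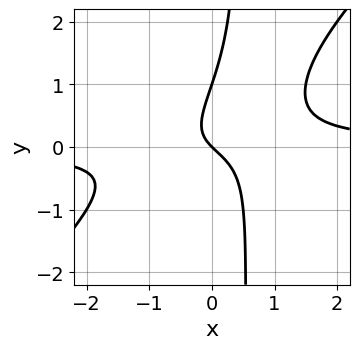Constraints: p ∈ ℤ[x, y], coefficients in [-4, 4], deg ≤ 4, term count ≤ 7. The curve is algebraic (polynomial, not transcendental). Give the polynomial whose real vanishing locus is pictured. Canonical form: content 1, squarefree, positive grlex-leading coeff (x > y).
Degree: a generic line meets the curve in up to 3 points, so deg p = 3.
Reading off the gridlines: one x-axis crossing is at x = 0; the y-axis gridline crossings are at y ∈ {0, 1}.
Together with the visible shape, these determine p as stated.

2*x^2*y - 2*x*y^2 + y^2 - x - y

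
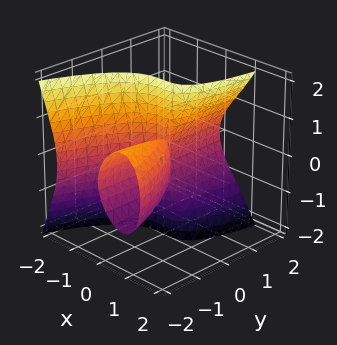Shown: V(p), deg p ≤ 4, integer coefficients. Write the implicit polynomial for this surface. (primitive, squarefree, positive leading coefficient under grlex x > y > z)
2*x^3 - y*z^2 + 2*x*y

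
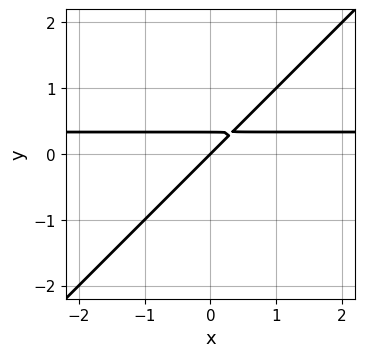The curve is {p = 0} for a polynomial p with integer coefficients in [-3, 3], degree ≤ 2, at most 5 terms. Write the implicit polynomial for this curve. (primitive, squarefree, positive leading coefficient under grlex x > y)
3*x*y - 3*y^2 - x + y

(a) Degree: no degree-1 curve has this shape, so deg p = 2.
(b) Observable constraints: it crosses the y-axis at the gridline y = 0; one x-axis crossing is at x = 0.
(c) Assembling these constraints gives the stated polynomial.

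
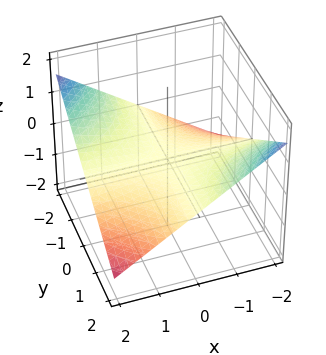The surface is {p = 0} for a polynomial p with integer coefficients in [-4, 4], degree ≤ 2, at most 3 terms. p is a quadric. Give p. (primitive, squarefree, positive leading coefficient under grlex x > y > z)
deg p = 2. A saddle surface; a quadric.
From the visible intercepts: every point of the x-axis in the box is on the surface; the visible y-axis segment lies entirely on the surface.
Assembling these constraints gives the stated polynomial.

x*y + 3*z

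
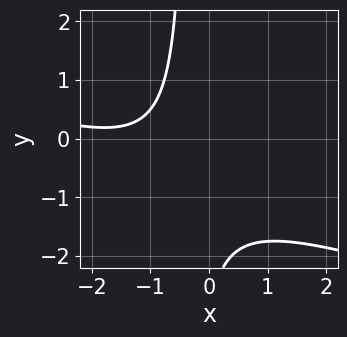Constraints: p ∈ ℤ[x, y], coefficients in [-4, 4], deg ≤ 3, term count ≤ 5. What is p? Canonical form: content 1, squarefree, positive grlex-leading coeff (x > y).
x^2 + 3*x*y + 3*x + y + 3

First, the degree is 2 — the shape is more complex than any degree-1 curve.
Then, from the visible intercepts: no y-intercept at any integer in the box; it misses every integer gridline on the x-axis.
Finally, assembling these constraints gives the stated polynomial.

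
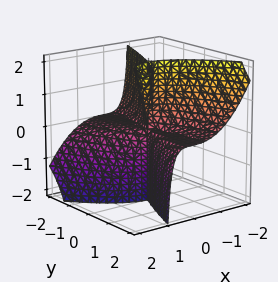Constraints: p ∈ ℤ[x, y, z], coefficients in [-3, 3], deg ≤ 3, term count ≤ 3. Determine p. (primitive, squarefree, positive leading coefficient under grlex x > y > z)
The picture has 2 separate pieces. Treating them together as one polynomial.
The degree is 3 — the shape is more complex than any degree-2 surface.
Against the integer gridlines: it meets the x-axis at x = 0 (among the integer gridlines); the visible y-axis segment lies entirely on the surface; the visible z-axis segment lies entirely on the surface.
Fitting integer coefficients to these (and the overall shape) gives p.

2*x^3 - 2*x*y*z + y^2*z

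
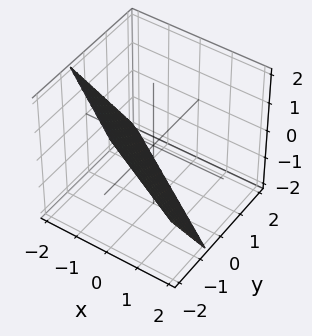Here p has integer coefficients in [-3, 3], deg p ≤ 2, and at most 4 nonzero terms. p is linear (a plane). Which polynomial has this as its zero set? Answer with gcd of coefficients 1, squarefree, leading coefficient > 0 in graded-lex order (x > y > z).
2*x + 3*y + 2*z + 2

1. The degree is 1 — every cross-section is a straight line — this is a plane.
2. Against the integer gridlines: it meets the x-axis at x = -1 (among the integer gridlines); one z-axis crossing is at z = -1.
3. Solving for integer coefficients yields p as stated.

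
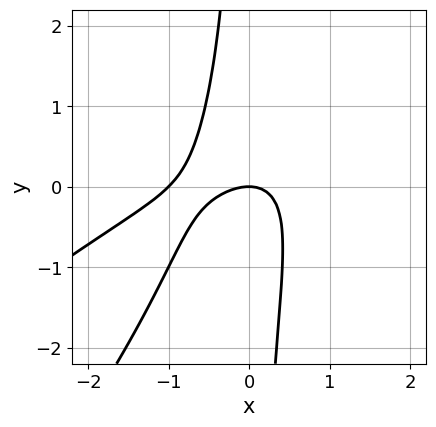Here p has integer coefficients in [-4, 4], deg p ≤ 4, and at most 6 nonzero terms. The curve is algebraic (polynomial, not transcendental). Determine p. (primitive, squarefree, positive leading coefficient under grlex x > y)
x^3 - 2*x^2*y + x*y^2 + x^2 + y

(a) The degree is 3 — a generic line meets the curve in up to 3 points.
(b) Against the integer gridlines: it meets the y-axis at y = 0 (among the integer gridlines); the x-axis gridline crossings are at x ∈ {-1, 0}.
(c) Fitting integer coefficients to these (and the overall shape) gives p.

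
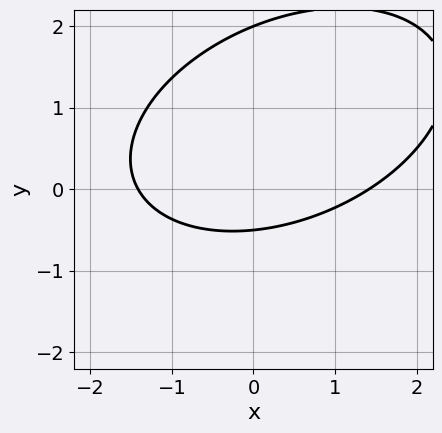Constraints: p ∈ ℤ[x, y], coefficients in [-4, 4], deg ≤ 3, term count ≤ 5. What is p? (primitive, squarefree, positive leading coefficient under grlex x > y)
x^2 - x*y + 2*y^2 - 3*y - 2

Degree: no degree-1 curve has this shape, so deg p = 2.
From the axis intercepts and sections: it crosses the y-axis at the gridline y = 2.
Putting this together gives p.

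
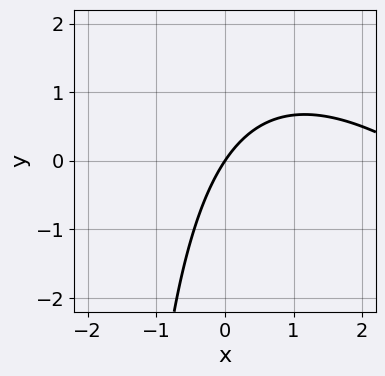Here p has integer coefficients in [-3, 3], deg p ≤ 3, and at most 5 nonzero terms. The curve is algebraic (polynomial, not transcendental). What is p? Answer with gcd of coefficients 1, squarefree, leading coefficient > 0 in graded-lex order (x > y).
x^2 + x*y - 3*x + 2*y

(a) Degree: the shape is more complex than any degree-1 curve, so deg p = 2.
(b) From the axis intercepts and sections: one x-axis crossing is at x = 0; it meets the y-axis at y = 0 (among the integer gridlines).
(c) Matching integer coefficients to the picture gives p.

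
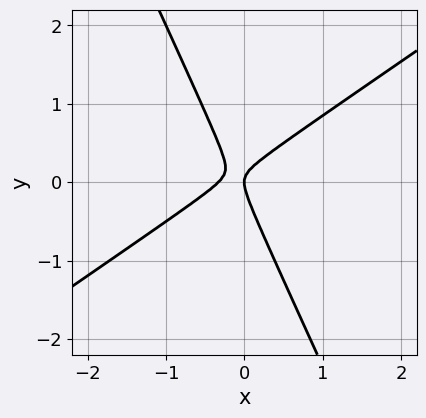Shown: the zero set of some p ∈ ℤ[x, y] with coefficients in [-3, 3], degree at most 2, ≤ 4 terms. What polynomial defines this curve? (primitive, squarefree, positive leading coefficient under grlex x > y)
3*x^2 - 3*x*y - 2*y^2 + x

First, deg p = 2.
Next, from the visible intercepts: it meets the x-axis at x = 0 (among the integer gridlines); one y-axis crossing is at y = 0.
Finally, putting this together gives p.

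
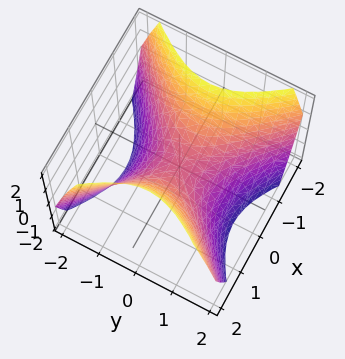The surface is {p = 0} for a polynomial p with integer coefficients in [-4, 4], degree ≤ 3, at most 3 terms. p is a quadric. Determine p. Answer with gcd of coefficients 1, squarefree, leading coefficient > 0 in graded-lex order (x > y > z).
(a) Degree: a saddle surface; a quadric, so deg p = 2.
(b) Symmetries: mirror symmetry x ↦ −x ⇒ only even powers of x; it's symmetric under y → −y, forcing even powers of y.
(c) Reading off the gridlines: it meets the y-axis at y = 0 (among the integer gridlines); it meets the x-axis at x = 0 (among the integer gridlines); it meets the z-axis at z = 0 (among the integer gridlines).
(d) Solving for integer coefficients yields p as stated.

x^2 - y^2 - z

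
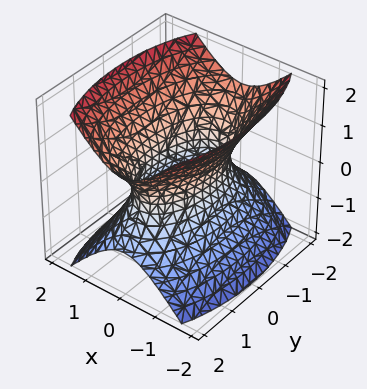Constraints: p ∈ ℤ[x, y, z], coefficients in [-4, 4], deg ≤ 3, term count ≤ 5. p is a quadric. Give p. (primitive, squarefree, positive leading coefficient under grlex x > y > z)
(a) Degree: an hourglass — one-sheet hyperboloid; a quadric, so deg p = 2.
(b) Symmetries: mirror symmetry z ↦ −z ⇒ only even powers of z; mirror symmetry y ↦ −y ⇒ only even powers of y; the x ↦ −x reflection is a symmetry, so x appears only in even powers.
(c) Reading off the gridlines: no z-intercept at any integer in the box.
(d) Fitting integer coefficients to these (and the overall shape) gives p.

3*x^2 + y^2 - 2*z^2 - 2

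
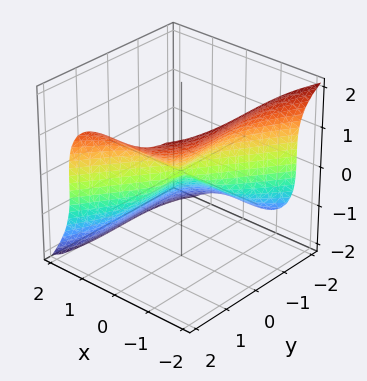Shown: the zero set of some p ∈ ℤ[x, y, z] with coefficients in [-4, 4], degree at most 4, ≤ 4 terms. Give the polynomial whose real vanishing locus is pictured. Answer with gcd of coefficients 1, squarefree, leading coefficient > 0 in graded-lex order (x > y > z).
The degree is 3 — no degree-2 surface has this shape.
Against the integer gridlines: one y-axis crossing is at y = 0; it crosses the x-axis at the gridline x = 0; it crosses the z-axis at the gridline z = 0.
Matching integer coefficients to the picture gives p.

3*x^3 - y^3 + 2*z^3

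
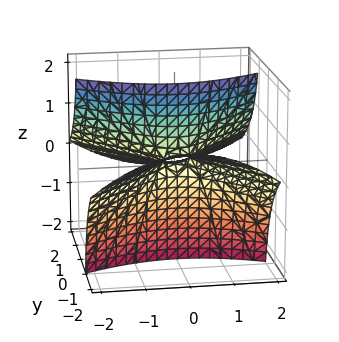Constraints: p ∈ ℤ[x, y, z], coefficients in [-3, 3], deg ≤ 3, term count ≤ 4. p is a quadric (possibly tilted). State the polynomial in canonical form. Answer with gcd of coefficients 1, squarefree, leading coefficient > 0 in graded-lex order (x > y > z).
x^2 - y^2 - 3*y*z - z

deg p = 2. The shape is more complex than any degree-1 surface.
From the axis intercepts and sections: one x-axis crossing is at x = 0; it meets the z-axis at z = 0 (among the integer gridlines).
The integer polynomial consistent with all of this is the stated p.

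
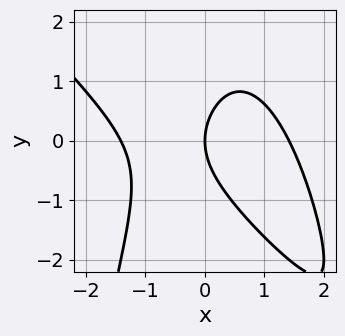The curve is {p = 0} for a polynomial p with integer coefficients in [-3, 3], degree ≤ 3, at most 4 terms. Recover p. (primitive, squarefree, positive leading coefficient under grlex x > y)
x^3 + x^2*y + y^2 - 2*x

(a) Degree: the shape is more complex than any degree-2 curve, so deg p = 3.
(b) From the axis intercepts and sections: one x-axis crossing is at x = 0; it crosses the y-axis at the gridline y = 0.
(c) Assembling these constraints gives the stated polynomial.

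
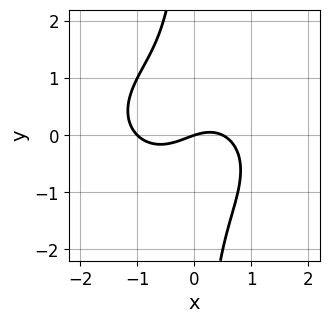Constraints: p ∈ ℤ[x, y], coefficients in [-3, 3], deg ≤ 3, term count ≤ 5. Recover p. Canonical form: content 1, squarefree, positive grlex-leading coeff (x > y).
2*x^3 + 3*x*y^2 + x^2 - x + 3*y

(a) deg p = 3. No degree-2 curve has this shape.
(b) Observable constraints: it crosses the y-axis at the gridline y = 0; among the integer gridlines, it crosses the x-axis at x ∈ {-1, 0}.
(c) Fitting integer coefficients to these (and the overall shape) gives p.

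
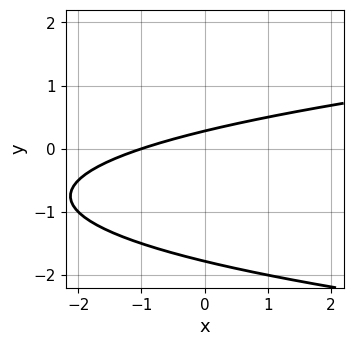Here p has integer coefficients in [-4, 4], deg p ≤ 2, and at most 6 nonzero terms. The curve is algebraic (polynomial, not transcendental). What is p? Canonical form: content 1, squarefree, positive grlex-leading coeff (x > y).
2*y^2 - x + 3*y - 1

First, degree: no degree-1 curve has this shape, so deg p = 2.
Next, against the integer gridlines: it meets the x-axis at x = -1 (among the integer gridlines).
Finally, matching integer coefficients to the picture gives p.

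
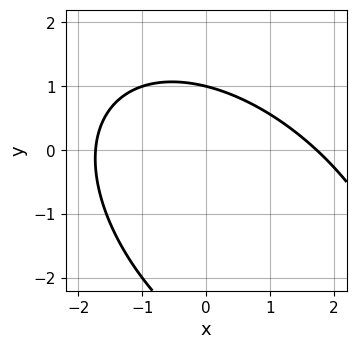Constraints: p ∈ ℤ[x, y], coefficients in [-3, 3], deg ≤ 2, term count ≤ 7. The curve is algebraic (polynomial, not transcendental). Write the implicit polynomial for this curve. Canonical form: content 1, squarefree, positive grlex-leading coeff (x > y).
x^2 + x*y + y^2 + 2*y - 3

1. The degree is 2 — the shape is more complex than any degree-1 curve.
2. From the axis intercepts and sections: it crosses the y-axis at the gridline y = 1.
3. Putting this together gives p.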